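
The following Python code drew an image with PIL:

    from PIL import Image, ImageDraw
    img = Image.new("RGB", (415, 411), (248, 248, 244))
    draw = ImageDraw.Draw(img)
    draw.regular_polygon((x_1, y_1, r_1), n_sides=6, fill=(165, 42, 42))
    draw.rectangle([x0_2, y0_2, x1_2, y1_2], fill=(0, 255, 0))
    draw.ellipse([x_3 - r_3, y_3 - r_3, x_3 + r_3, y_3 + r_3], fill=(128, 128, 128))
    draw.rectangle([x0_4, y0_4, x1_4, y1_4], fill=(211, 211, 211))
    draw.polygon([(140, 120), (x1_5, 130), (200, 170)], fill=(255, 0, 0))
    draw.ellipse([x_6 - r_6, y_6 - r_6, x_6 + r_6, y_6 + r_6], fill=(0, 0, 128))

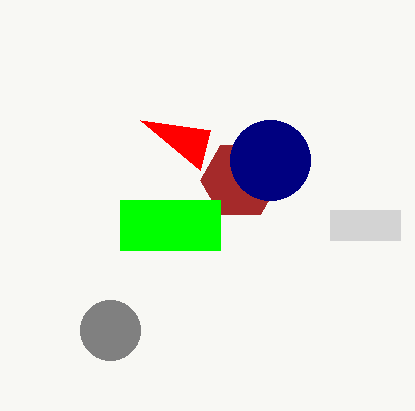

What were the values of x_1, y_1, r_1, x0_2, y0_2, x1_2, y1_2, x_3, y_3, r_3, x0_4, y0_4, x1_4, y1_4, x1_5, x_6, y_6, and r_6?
x_1 = 240; y_1 = 180; r_1 = 40; x0_2 = 120; y0_2 = 200; x1_2 = 220; y1_2 = 250; x_3 = 110; y_3 = 330; r_3 = 30; x0_4 = 330; y0_4 = 210; x1_4 = 400; y1_4 = 240; x1_5 = 210; x_6 = 270; y_6 = 160; r_6 = 40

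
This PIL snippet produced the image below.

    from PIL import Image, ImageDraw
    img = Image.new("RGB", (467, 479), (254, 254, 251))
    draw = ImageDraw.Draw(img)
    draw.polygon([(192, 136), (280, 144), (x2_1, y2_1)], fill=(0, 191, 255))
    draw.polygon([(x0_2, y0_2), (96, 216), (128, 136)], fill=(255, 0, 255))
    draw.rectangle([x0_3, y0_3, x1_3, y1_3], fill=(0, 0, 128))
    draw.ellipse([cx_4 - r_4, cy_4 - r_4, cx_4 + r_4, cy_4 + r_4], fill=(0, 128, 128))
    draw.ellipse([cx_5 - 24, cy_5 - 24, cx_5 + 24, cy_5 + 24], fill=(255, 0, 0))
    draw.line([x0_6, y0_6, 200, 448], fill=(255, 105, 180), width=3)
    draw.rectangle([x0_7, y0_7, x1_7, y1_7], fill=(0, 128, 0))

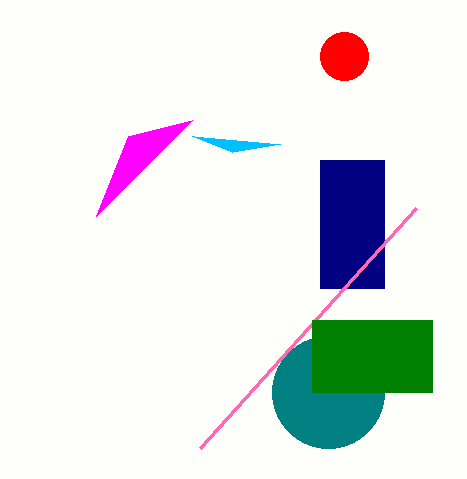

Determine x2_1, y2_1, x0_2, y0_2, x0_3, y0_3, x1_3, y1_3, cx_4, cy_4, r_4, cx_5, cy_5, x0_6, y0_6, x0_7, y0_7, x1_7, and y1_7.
x2_1 = 232, y2_1 = 152, x0_2 = 192, y0_2 = 120, x0_3 = 320, y0_3 = 160, x1_3 = 384, y1_3 = 288, cx_4 = 328, cy_4 = 392, r_4 = 56, cx_5 = 344, cy_5 = 56, x0_6 = 416, y0_6 = 208, x0_7 = 312, y0_7 = 320, x1_7 = 432, y1_7 = 392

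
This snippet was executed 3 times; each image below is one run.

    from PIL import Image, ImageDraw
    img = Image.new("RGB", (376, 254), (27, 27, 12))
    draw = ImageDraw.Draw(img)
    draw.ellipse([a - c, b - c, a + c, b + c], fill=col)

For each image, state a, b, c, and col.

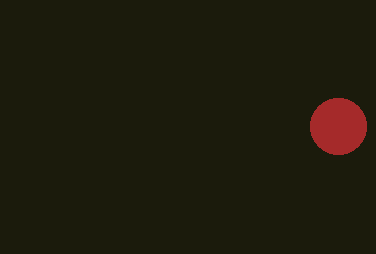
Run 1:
a = 338, b = 126, c = 28, col = 'brown'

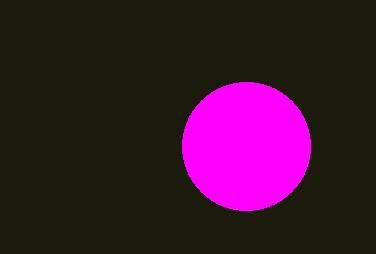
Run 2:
a = 246; b = 146; c = 64; col = 'magenta'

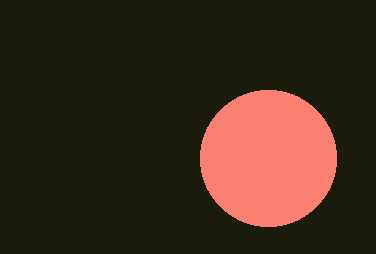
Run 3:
a = 268, b = 158, c = 68, col = 'salmon'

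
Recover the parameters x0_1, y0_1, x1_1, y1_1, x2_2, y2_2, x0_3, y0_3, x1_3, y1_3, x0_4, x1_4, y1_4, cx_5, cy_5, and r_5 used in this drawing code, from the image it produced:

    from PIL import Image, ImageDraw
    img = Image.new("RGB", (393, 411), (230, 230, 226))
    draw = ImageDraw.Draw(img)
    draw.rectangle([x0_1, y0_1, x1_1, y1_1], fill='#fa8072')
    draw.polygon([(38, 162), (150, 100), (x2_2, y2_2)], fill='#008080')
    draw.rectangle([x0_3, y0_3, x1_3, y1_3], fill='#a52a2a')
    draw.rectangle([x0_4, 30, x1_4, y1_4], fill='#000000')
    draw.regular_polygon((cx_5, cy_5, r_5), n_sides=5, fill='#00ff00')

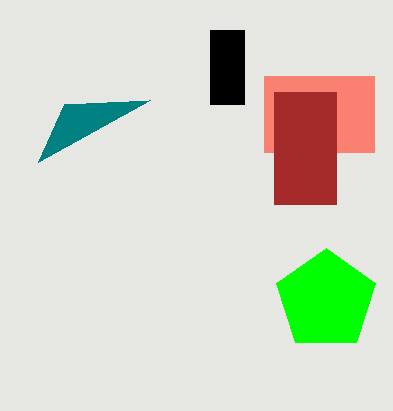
x0_1 = 264; y0_1 = 76; x1_1 = 374; y1_1 = 152; x2_2 = 64; y2_2 = 104; x0_3 = 274; y0_3 = 92; x1_3 = 336; y1_3 = 204; x0_4 = 210; x1_4 = 244; y1_4 = 104; cx_5 = 326; cy_5 = 300; r_5 = 52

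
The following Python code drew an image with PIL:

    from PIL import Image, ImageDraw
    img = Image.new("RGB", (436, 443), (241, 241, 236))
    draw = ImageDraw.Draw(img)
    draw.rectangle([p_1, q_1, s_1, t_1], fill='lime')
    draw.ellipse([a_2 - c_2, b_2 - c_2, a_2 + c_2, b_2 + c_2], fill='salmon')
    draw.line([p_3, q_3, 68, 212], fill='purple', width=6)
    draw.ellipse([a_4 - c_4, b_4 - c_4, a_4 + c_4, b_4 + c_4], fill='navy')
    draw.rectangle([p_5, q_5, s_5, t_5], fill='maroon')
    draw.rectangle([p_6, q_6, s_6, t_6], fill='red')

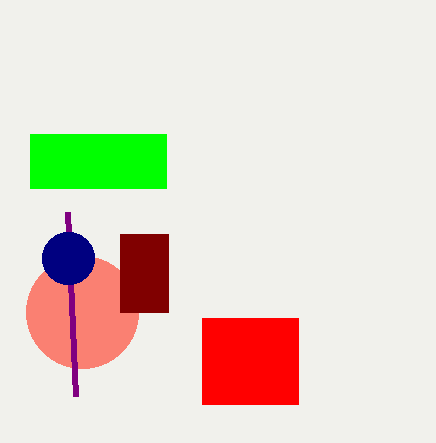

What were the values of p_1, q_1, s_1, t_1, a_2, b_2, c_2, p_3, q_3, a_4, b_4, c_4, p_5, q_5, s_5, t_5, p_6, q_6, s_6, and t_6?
p_1 = 30; q_1 = 134; s_1 = 166; t_1 = 188; a_2 = 82; b_2 = 312; c_2 = 56; p_3 = 76; q_3 = 396; a_4 = 68; b_4 = 258; c_4 = 26; p_5 = 120; q_5 = 234; s_5 = 168; t_5 = 312; p_6 = 202; q_6 = 318; s_6 = 298; t_6 = 404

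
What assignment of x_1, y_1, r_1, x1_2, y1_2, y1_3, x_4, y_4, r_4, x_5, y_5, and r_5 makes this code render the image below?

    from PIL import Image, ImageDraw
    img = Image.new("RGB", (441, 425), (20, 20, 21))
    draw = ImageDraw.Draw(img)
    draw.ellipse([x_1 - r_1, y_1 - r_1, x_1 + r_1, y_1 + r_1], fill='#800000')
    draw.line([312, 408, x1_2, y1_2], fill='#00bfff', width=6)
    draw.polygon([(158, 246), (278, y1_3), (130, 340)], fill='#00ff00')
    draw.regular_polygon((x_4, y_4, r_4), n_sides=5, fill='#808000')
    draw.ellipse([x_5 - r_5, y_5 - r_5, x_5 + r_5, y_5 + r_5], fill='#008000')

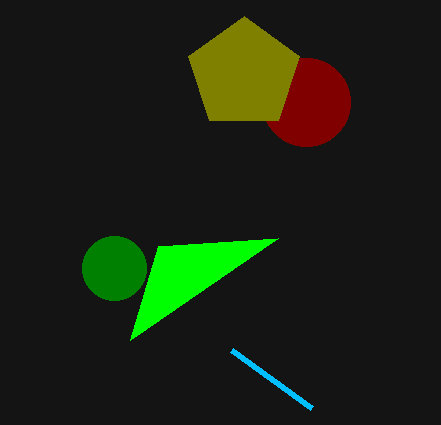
x_1 = 306
y_1 = 102
r_1 = 44
x1_2 = 232
y1_2 = 350
y1_3 = 238
x_4 = 244
y_4 = 74
r_4 = 58
x_5 = 114
y_5 = 268
r_5 = 32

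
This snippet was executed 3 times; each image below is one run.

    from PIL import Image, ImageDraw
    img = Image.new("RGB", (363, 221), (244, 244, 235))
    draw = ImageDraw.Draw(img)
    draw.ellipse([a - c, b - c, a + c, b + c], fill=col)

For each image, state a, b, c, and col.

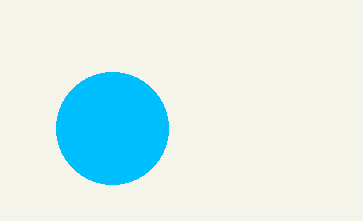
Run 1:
a = 112
b = 128
c = 56
col = 'deepskyblue'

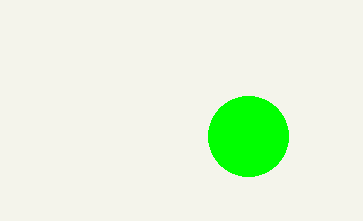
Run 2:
a = 248
b = 136
c = 40
col = 'lime'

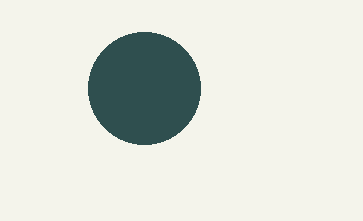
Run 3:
a = 144, b = 88, c = 56, col = 'darkslategray'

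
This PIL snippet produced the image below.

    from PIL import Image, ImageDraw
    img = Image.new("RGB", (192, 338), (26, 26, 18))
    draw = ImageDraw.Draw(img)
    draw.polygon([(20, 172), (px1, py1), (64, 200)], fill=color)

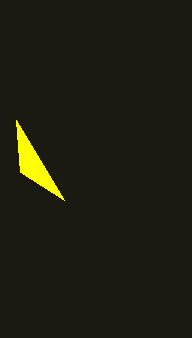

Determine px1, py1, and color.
px1 = 16; py1 = 120; color = 'yellow'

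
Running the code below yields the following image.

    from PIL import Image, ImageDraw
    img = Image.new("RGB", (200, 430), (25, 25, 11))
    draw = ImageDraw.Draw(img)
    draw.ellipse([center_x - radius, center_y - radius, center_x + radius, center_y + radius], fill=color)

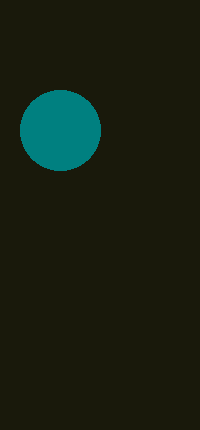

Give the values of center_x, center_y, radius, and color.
center_x = 60, center_y = 130, radius = 40, color = 'teal'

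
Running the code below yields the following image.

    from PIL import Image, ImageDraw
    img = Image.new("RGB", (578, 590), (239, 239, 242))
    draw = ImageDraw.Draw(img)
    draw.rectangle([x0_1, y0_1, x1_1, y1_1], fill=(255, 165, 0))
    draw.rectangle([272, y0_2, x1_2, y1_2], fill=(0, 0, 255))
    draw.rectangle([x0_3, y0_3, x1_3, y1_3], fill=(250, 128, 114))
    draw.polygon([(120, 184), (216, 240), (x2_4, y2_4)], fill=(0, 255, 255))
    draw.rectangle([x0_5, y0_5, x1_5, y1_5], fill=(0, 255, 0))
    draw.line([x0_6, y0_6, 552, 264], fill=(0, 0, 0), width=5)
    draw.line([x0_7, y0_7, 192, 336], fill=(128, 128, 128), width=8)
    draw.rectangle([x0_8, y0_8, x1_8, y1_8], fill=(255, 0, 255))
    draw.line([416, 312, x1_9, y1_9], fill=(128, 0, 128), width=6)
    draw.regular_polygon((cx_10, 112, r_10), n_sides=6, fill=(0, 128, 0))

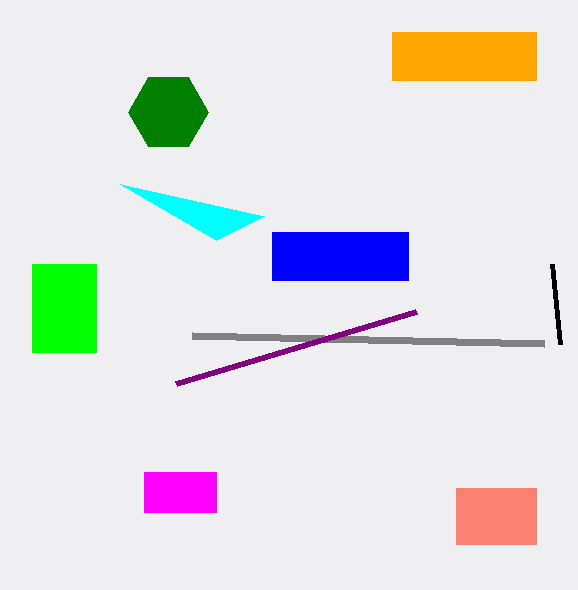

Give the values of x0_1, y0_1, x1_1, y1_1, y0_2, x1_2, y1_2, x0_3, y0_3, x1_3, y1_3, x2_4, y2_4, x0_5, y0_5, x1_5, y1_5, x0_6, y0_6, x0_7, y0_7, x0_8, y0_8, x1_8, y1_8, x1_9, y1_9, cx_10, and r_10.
x0_1 = 392, y0_1 = 32, x1_1 = 536, y1_1 = 80, y0_2 = 232, x1_2 = 408, y1_2 = 280, x0_3 = 456, y0_3 = 488, x1_3 = 536, y1_3 = 544, x2_4 = 264, y2_4 = 216, x0_5 = 32, y0_5 = 264, x1_5 = 96, y1_5 = 352, x0_6 = 560, y0_6 = 344, x0_7 = 544, y0_7 = 344, x0_8 = 144, y0_8 = 472, x1_8 = 216, y1_8 = 512, x1_9 = 176, y1_9 = 384, cx_10 = 168, r_10 = 40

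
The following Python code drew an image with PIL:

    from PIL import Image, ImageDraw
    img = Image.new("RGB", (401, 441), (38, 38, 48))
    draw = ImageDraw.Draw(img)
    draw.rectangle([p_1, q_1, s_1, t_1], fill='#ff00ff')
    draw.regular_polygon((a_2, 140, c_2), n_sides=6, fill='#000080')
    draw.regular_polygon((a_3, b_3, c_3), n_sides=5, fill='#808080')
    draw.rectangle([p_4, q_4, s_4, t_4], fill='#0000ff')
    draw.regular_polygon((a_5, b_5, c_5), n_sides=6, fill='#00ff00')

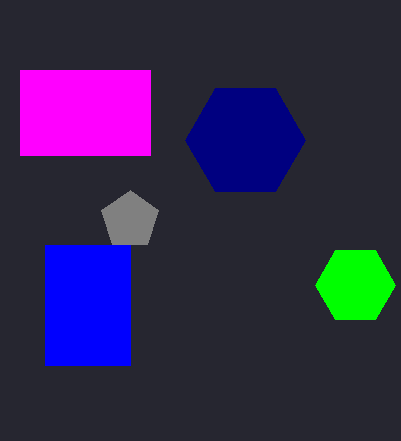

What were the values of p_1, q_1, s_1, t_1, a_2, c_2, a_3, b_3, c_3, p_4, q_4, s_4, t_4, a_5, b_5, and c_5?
p_1 = 20; q_1 = 70; s_1 = 150; t_1 = 155; a_2 = 245; c_2 = 60; a_3 = 130; b_3 = 220; c_3 = 30; p_4 = 45; q_4 = 245; s_4 = 130; t_4 = 365; a_5 = 355; b_5 = 285; c_5 = 40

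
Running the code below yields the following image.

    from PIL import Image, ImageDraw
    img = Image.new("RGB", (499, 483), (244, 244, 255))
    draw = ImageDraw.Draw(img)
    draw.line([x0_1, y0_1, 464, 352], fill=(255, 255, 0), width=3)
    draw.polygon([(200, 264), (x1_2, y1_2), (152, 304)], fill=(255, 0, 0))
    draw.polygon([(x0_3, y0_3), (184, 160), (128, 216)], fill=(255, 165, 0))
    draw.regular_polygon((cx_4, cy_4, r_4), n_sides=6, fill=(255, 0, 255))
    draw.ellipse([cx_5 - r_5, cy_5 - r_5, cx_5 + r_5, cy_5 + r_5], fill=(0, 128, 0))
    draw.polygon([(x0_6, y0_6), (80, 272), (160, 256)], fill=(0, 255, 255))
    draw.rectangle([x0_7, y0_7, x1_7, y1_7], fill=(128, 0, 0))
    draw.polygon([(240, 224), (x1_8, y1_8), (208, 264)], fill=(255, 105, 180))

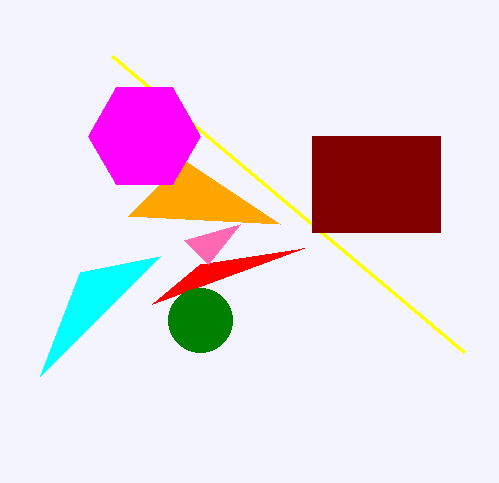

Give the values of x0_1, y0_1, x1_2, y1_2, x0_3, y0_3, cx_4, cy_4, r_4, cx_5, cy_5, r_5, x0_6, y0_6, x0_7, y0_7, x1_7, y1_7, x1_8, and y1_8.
x0_1 = 112, y0_1 = 56, x1_2 = 304, y1_2 = 248, x0_3 = 280, y0_3 = 224, cx_4 = 144, cy_4 = 136, r_4 = 56, cx_5 = 200, cy_5 = 320, r_5 = 32, x0_6 = 40, y0_6 = 376, x0_7 = 312, y0_7 = 136, x1_7 = 440, y1_7 = 232, x1_8 = 184, y1_8 = 240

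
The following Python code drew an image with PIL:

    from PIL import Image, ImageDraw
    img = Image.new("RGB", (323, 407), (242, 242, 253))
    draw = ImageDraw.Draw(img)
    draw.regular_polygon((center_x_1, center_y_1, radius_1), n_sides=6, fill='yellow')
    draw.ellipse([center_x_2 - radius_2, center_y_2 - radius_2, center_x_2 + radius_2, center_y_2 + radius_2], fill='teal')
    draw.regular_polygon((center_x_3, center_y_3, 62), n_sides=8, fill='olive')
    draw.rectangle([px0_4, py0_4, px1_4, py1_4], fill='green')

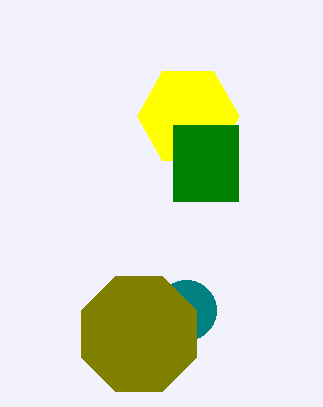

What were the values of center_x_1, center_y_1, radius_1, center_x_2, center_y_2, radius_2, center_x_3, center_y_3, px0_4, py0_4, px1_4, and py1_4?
center_x_1 = 188
center_y_1 = 116
radius_1 = 51
center_x_2 = 186
center_y_2 = 310
radius_2 = 30
center_x_3 = 139
center_y_3 = 334
px0_4 = 173
py0_4 = 125
px1_4 = 238
py1_4 = 201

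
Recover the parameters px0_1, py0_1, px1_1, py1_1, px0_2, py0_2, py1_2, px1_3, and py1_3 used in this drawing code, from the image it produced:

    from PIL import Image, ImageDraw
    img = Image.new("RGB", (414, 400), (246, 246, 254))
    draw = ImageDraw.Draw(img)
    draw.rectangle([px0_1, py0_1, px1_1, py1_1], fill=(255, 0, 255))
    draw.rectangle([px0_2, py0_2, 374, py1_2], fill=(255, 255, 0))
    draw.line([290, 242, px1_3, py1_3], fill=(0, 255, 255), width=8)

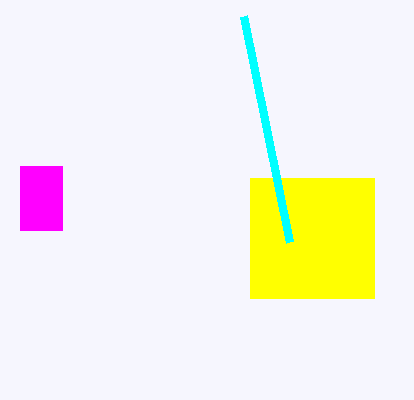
px0_1 = 20, py0_1 = 166, px1_1 = 62, py1_1 = 230, px0_2 = 250, py0_2 = 178, py1_2 = 298, px1_3 = 244, py1_3 = 16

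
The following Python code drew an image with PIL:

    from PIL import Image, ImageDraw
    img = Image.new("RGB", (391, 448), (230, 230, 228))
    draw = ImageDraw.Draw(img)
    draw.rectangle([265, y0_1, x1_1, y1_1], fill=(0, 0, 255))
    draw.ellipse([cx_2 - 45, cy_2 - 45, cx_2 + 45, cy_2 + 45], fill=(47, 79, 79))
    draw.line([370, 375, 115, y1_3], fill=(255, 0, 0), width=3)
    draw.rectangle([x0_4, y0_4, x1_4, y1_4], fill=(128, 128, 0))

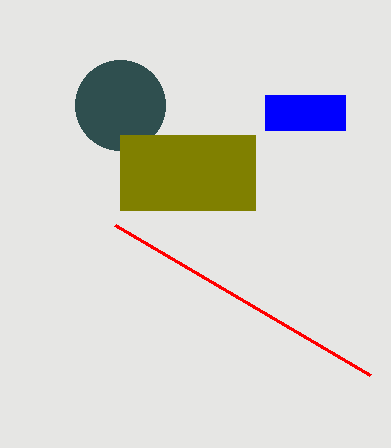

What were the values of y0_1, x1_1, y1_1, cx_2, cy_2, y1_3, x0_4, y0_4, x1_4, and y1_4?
y0_1 = 95
x1_1 = 345
y1_1 = 130
cx_2 = 120
cy_2 = 105
y1_3 = 225
x0_4 = 120
y0_4 = 135
x1_4 = 255
y1_4 = 210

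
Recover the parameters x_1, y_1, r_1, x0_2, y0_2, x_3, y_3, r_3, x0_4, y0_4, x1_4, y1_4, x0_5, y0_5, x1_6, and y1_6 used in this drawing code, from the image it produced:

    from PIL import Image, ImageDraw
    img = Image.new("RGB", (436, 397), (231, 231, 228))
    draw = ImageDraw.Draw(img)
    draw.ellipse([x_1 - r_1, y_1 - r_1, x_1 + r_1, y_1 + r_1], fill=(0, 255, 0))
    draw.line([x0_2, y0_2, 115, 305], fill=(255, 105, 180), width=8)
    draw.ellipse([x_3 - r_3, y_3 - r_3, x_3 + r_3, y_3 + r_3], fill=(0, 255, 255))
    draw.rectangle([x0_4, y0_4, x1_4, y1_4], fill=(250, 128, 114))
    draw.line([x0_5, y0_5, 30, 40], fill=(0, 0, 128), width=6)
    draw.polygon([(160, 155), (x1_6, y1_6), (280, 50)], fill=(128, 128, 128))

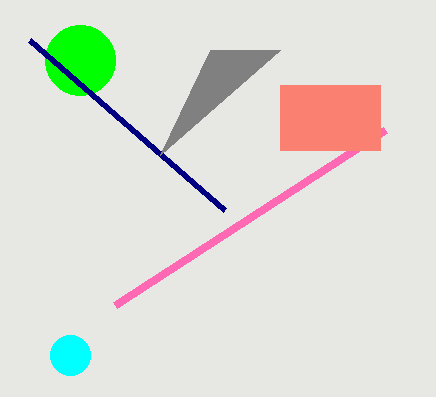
x_1 = 80
y_1 = 60
r_1 = 35
x0_2 = 385
y0_2 = 130
x_3 = 70
y_3 = 355
r_3 = 20
x0_4 = 280
y0_4 = 85
x1_4 = 380
y1_4 = 150
x0_5 = 225
y0_5 = 210
x1_6 = 210
y1_6 = 50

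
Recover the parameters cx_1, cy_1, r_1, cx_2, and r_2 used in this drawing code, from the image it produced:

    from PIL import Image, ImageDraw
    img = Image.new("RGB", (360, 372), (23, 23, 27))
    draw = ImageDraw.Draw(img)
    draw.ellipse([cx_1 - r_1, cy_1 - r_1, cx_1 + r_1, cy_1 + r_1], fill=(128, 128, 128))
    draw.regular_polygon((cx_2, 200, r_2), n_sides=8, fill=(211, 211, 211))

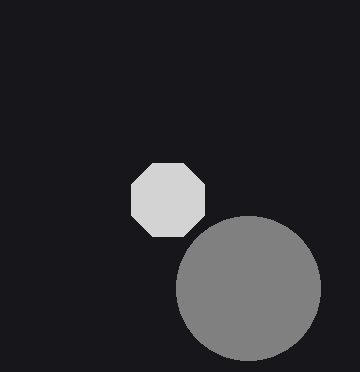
cx_1 = 248; cy_1 = 288; r_1 = 72; cx_2 = 168; r_2 = 40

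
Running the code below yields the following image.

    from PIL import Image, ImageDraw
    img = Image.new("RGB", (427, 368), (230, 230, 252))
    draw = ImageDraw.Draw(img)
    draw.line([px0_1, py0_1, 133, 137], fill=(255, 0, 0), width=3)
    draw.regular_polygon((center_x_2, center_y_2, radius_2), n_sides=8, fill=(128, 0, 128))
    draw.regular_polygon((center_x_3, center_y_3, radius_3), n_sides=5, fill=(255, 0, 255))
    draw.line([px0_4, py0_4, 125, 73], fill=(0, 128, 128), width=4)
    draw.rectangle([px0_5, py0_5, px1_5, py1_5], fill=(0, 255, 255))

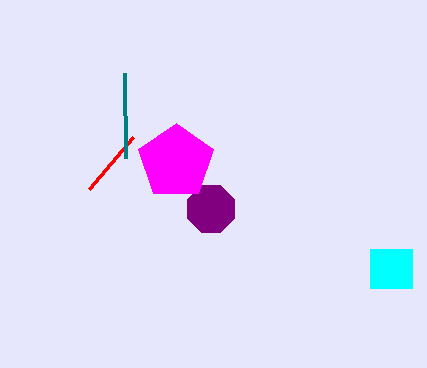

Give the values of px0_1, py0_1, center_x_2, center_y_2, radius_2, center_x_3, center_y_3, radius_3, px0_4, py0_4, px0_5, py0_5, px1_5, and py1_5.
px0_1 = 89, py0_1 = 189, center_x_2 = 211, center_y_2 = 209, radius_2 = 25, center_x_3 = 176, center_y_3 = 162, radius_3 = 39, px0_4 = 126, py0_4 = 158, px0_5 = 370, py0_5 = 249, px1_5 = 412, py1_5 = 288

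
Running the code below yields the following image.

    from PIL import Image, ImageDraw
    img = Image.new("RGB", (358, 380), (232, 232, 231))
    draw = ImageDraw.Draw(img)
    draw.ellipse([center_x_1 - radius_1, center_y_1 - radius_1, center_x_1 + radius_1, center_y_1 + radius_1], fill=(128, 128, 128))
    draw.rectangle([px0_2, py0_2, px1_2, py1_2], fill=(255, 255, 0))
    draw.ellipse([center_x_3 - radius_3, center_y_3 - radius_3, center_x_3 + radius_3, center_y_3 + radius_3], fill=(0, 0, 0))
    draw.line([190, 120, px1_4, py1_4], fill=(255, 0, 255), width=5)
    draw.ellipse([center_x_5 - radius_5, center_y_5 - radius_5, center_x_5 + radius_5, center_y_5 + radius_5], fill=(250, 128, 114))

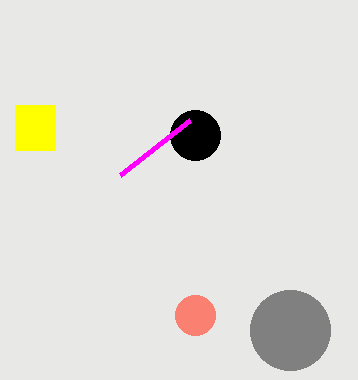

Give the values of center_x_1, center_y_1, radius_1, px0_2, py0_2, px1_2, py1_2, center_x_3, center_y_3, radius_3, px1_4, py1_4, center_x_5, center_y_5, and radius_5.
center_x_1 = 290
center_y_1 = 330
radius_1 = 40
px0_2 = 15
py0_2 = 105
px1_2 = 55
py1_2 = 150
center_x_3 = 195
center_y_3 = 135
radius_3 = 25
px1_4 = 120
py1_4 = 175
center_x_5 = 195
center_y_5 = 315
radius_5 = 20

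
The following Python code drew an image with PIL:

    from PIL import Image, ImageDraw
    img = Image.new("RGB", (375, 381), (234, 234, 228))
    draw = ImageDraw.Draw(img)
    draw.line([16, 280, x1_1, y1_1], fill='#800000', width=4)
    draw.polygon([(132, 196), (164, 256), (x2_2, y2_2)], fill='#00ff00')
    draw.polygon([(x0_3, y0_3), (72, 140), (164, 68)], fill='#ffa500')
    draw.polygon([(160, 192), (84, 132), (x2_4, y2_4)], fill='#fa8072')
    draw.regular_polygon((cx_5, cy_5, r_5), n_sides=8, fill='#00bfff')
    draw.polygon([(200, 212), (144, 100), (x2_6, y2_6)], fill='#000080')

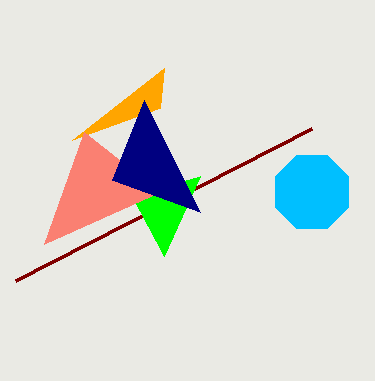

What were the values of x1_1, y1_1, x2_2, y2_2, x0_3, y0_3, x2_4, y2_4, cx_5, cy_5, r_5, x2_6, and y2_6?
x1_1 = 312
y1_1 = 128
x2_2 = 200
y2_2 = 176
x0_3 = 160
y0_3 = 108
x2_4 = 44
y2_4 = 244
cx_5 = 312
cy_5 = 192
r_5 = 40
x2_6 = 112
y2_6 = 180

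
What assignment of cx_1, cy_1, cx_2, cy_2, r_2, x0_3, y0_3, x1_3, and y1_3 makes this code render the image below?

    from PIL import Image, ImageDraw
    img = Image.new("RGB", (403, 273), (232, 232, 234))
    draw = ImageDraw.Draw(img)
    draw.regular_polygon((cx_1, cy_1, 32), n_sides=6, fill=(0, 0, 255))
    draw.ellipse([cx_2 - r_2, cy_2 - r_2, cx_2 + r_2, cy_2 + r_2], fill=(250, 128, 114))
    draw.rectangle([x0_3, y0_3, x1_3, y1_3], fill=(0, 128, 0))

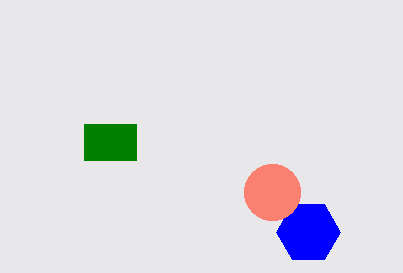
cx_1 = 308; cy_1 = 232; cx_2 = 272; cy_2 = 192; r_2 = 28; x0_3 = 84; y0_3 = 124; x1_3 = 136; y1_3 = 160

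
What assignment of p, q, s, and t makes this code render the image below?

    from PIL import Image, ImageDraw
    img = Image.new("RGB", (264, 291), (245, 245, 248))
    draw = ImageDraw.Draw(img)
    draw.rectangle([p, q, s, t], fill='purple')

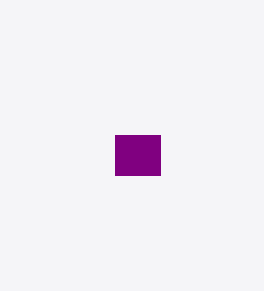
p = 115, q = 135, s = 160, t = 175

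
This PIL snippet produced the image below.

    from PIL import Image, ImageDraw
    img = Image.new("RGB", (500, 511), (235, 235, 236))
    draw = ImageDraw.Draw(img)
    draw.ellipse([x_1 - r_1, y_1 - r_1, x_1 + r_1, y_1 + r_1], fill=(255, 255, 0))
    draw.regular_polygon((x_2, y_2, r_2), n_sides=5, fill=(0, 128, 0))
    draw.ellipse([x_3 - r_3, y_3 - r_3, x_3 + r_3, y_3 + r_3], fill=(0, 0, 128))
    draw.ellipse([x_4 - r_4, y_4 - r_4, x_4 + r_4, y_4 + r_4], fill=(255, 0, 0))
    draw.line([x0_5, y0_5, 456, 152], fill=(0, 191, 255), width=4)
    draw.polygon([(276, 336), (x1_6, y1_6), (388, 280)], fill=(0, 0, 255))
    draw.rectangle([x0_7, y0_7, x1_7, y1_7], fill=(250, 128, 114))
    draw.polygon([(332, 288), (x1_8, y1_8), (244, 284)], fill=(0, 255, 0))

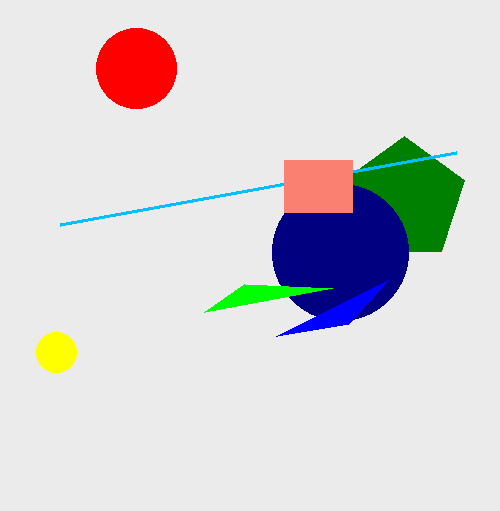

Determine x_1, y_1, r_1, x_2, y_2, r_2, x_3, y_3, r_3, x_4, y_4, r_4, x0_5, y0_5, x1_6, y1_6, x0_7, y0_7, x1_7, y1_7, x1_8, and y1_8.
x_1 = 56; y_1 = 352; r_1 = 20; x_2 = 404; y_2 = 200; r_2 = 64; x_3 = 340; y_3 = 252; r_3 = 68; x_4 = 136; y_4 = 68; r_4 = 40; x0_5 = 60; y0_5 = 224; x1_6 = 348; y1_6 = 324; x0_7 = 284; y0_7 = 160; x1_7 = 352; y1_7 = 212; x1_8 = 204; y1_8 = 312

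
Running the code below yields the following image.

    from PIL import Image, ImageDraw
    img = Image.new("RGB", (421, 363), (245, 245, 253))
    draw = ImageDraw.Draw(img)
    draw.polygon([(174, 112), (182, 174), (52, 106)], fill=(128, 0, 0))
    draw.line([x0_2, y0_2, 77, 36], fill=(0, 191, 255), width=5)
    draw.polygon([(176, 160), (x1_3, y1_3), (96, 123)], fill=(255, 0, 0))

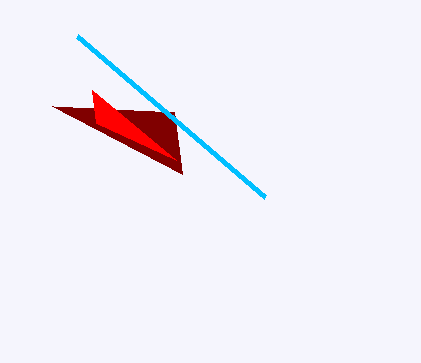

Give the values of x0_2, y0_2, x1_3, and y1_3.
x0_2 = 265, y0_2 = 197, x1_3 = 92, y1_3 = 90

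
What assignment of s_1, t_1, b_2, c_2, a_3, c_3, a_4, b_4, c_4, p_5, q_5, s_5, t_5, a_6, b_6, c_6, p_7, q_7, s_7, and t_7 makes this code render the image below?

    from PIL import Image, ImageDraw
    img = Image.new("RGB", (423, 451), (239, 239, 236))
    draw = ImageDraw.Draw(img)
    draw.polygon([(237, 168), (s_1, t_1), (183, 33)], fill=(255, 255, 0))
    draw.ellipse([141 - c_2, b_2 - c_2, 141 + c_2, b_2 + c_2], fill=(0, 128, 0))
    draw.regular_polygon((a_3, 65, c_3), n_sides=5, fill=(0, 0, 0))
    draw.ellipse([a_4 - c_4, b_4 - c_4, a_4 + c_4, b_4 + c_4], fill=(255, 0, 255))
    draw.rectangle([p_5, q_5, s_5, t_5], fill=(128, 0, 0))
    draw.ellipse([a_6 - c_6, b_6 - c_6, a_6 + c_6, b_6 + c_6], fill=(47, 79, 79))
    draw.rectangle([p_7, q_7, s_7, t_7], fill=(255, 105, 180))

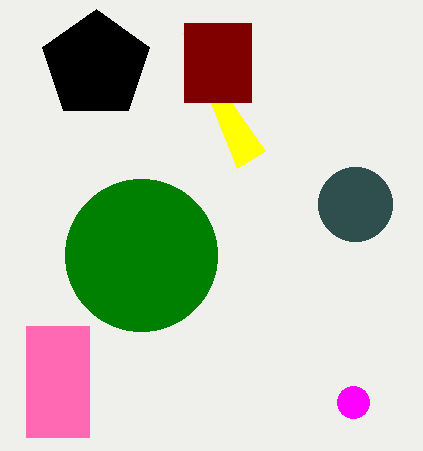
s_1 = 265
t_1 = 151
b_2 = 255
c_2 = 76
a_3 = 96
c_3 = 56
a_4 = 353
b_4 = 402
c_4 = 16
p_5 = 184
q_5 = 23
s_5 = 251
t_5 = 102
a_6 = 355
b_6 = 204
c_6 = 37
p_7 = 26
q_7 = 326
s_7 = 89
t_7 = 437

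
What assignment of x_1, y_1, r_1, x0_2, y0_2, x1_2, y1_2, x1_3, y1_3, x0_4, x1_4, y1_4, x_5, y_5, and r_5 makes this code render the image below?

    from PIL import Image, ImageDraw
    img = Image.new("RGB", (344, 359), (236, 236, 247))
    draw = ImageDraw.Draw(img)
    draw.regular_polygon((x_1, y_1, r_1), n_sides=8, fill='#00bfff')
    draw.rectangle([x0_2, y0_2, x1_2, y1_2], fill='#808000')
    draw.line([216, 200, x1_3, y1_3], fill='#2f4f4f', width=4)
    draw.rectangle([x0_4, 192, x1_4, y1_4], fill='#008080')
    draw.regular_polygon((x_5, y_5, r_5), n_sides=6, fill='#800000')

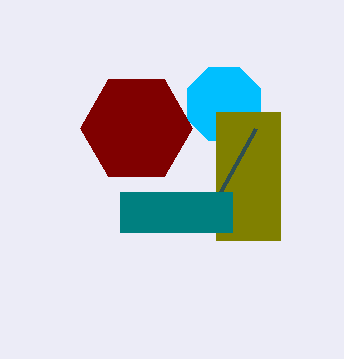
x_1 = 224, y_1 = 104, r_1 = 40, x0_2 = 216, y0_2 = 112, x1_2 = 280, y1_2 = 240, x1_3 = 256, y1_3 = 128, x0_4 = 120, x1_4 = 232, y1_4 = 232, x_5 = 136, y_5 = 128, r_5 = 56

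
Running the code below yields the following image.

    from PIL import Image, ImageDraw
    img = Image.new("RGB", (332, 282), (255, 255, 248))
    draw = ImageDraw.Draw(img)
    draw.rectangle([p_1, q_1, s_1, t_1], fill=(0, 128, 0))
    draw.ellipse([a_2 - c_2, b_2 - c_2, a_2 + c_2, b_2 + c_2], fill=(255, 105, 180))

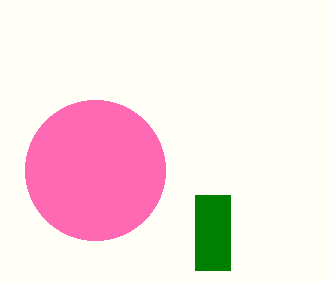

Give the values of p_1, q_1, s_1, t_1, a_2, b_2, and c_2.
p_1 = 195, q_1 = 195, s_1 = 230, t_1 = 270, a_2 = 95, b_2 = 170, c_2 = 70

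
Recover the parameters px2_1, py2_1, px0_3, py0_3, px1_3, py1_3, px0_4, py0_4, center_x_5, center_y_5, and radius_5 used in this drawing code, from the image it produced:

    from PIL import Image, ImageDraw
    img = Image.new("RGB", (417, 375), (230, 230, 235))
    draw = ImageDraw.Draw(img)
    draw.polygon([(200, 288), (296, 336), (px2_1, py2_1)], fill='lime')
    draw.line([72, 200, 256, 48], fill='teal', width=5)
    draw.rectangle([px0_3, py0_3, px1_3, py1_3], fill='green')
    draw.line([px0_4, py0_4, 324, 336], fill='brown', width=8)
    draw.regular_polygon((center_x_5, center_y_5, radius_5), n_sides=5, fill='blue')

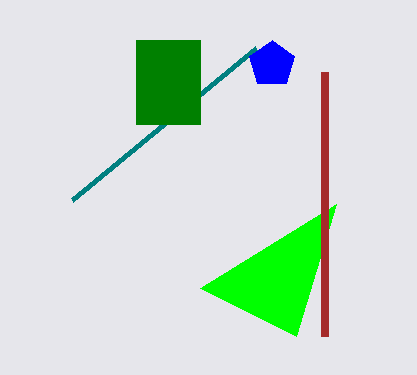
px2_1 = 336, py2_1 = 204, px0_3 = 136, py0_3 = 40, px1_3 = 200, py1_3 = 124, px0_4 = 324, py0_4 = 72, center_x_5 = 272, center_y_5 = 64, radius_5 = 24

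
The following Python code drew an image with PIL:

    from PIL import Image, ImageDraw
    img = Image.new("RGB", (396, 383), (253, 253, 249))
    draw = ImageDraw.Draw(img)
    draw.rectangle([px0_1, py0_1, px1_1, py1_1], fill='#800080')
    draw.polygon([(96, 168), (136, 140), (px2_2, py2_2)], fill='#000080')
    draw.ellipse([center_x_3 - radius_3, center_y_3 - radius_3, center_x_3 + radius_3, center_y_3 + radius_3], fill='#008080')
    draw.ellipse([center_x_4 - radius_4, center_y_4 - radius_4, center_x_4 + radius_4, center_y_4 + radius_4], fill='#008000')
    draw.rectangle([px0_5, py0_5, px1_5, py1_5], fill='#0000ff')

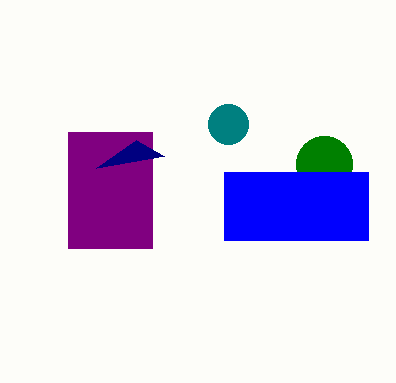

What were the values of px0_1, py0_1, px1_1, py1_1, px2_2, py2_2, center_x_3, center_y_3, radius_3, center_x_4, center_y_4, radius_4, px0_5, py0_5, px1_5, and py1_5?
px0_1 = 68, py0_1 = 132, px1_1 = 152, py1_1 = 248, px2_2 = 164, py2_2 = 156, center_x_3 = 228, center_y_3 = 124, radius_3 = 20, center_x_4 = 324, center_y_4 = 164, radius_4 = 28, px0_5 = 224, py0_5 = 172, px1_5 = 368, py1_5 = 240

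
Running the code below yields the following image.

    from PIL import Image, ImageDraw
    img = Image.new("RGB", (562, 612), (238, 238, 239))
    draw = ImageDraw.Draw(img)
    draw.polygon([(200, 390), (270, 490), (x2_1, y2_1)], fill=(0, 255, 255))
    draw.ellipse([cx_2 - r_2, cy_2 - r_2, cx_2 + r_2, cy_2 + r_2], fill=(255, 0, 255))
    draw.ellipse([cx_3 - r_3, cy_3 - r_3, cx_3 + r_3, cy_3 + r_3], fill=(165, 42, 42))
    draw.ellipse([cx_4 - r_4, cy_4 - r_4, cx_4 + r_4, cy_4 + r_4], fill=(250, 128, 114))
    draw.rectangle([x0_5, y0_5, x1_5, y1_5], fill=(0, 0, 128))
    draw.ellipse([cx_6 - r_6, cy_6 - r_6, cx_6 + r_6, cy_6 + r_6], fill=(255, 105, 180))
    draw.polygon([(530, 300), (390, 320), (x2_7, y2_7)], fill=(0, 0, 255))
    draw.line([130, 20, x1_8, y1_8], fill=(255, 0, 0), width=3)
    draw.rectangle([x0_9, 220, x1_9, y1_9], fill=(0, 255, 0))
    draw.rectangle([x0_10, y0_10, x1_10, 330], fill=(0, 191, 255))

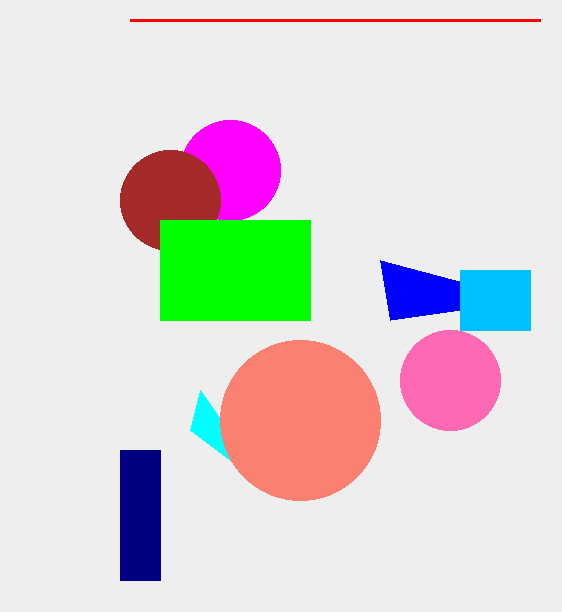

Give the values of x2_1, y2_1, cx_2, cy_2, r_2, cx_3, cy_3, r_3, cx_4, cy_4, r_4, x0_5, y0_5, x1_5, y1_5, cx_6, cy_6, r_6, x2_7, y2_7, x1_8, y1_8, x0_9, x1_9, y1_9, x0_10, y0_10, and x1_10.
x2_1 = 190, y2_1 = 430, cx_2 = 230, cy_2 = 170, r_2 = 50, cx_3 = 170, cy_3 = 200, r_3 = 50, cx_4 = 300, cy_4 = 420, r_4 = 80, x0_5 = 120, y0_5 = 450, x1_5 = 160, y1_5 = 580, cx_6 = 450, cy_6 = 380, r_6 = 50, x2_7 = 380, y2_7 = 260, x1_8 = 540, y1_8 = 20, x0_9 = 160, x1_9 = 310, y1_9 = 320, x0_10 = 460, y0_10 = 270, x1_10 = 530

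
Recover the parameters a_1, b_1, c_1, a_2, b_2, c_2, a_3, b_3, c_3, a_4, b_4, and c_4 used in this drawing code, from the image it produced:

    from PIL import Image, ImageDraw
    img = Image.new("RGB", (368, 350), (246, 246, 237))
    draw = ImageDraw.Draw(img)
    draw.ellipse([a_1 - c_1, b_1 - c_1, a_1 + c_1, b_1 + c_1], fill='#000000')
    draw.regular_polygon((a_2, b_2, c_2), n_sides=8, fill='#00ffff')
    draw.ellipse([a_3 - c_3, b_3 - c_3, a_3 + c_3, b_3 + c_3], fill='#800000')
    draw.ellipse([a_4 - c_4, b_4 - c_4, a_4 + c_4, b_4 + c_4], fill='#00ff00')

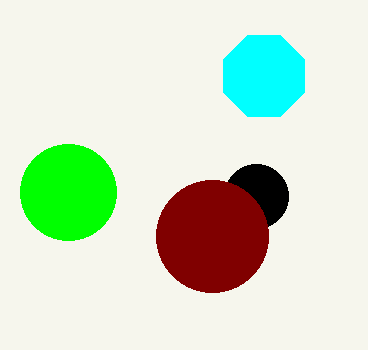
a_1 = 256
b_1 = 196
c_1 = 32
a_2 = 264
b_2 = 76
c_2 = 44
a_3 = 212
b_3 = 236
c_3 = 56
a_4 = 68
b_4 = 192
c_4 = 48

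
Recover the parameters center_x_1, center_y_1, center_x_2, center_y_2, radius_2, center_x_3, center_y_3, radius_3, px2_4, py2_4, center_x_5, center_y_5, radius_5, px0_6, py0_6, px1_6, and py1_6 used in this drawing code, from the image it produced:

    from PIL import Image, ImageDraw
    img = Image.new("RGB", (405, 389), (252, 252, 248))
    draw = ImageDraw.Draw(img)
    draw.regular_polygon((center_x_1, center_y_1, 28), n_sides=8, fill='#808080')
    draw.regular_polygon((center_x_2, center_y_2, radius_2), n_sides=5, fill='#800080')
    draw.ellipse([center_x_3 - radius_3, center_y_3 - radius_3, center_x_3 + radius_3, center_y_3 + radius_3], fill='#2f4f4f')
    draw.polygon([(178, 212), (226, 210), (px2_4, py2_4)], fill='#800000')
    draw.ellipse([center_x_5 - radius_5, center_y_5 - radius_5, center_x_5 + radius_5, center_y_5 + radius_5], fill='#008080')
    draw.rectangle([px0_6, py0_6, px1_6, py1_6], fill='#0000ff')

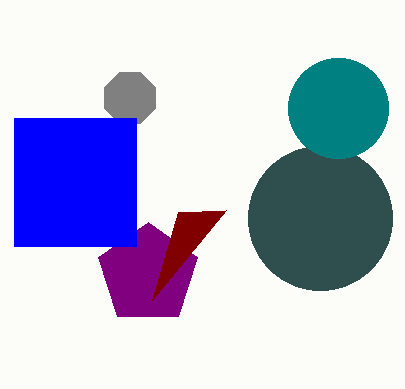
center_x_1 = 130; center_y_1 = 98; center_x_2 = 148; center_y_2 = 274; radius_2 = 52; center_x_3 = 320; center_y_3 = 218; radius_3 = 72; px2_4 = 152; py2_4 = 300; center_x_5 = 338; center_y_5 = 108; radius_5 = 50; px0_6 = 14; py0_6 = 118; px1_6 = 136; py1_6 = 246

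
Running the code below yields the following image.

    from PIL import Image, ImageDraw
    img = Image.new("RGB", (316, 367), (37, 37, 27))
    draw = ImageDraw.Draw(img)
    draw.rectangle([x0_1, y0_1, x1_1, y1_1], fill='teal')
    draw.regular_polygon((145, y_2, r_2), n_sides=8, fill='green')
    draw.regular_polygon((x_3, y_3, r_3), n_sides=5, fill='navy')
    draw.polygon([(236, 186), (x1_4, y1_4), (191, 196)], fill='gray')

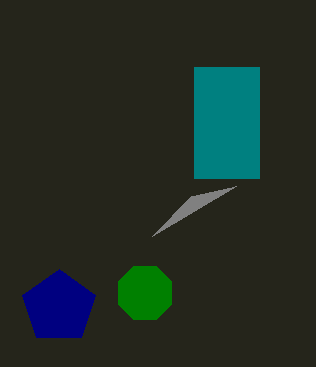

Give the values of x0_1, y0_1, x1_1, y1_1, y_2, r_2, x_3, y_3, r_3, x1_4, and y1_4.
x0_1 = 194
y0_1 = 67
x1_1 = 259
y1_1 = 178
y_2 = 293
r_2 = 29
x_3 = 59
y_3 = 307
r_3 = 38
x1_4 = 152
y1_4 = 236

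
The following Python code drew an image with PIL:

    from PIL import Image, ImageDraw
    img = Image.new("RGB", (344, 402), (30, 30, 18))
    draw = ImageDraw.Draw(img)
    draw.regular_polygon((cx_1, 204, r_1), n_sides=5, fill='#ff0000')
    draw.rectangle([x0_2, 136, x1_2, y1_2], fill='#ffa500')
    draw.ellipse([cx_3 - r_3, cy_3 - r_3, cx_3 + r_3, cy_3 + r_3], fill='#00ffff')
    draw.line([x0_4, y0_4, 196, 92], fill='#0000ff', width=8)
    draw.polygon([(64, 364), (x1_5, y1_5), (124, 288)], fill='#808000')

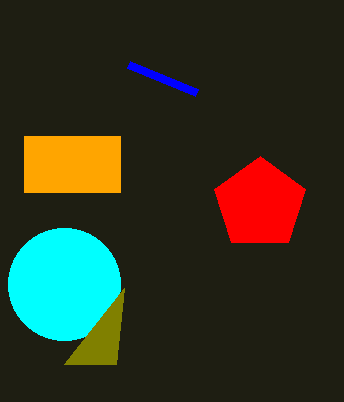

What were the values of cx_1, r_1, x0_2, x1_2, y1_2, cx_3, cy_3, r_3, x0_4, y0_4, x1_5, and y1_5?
cx_1 = 260
r_1 = 48
x0_2 = 24
x1_2 = 120
y1_2 = 192
cx_3 = 64
cy_3 = 284
r_3 = 56
x0_4 = 128
y0_4 = 64
x1_5 = 116
y1_5 = 364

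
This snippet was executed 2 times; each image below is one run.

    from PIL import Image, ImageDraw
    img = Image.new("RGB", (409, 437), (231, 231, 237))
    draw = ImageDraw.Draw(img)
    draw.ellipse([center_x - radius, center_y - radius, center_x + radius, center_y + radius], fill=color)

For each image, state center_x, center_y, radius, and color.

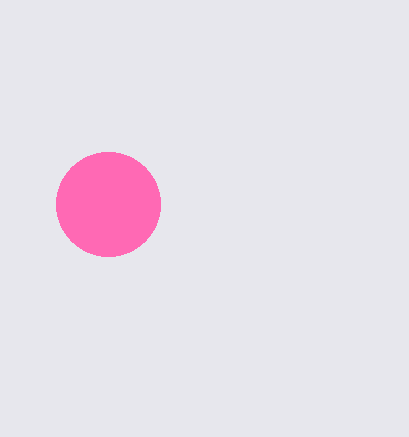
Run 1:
center_x = 108; center_y = 204; radius = 52; color = 'hotpink'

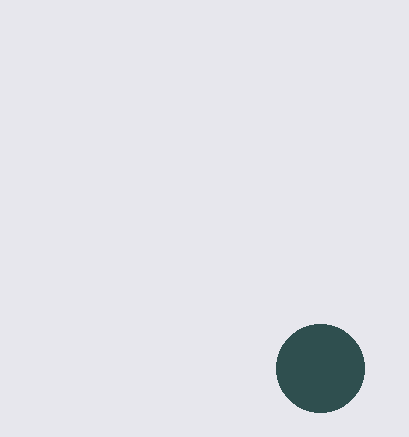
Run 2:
center_x = 320; center_y = 368; radius = 44; color = 'darkslategray'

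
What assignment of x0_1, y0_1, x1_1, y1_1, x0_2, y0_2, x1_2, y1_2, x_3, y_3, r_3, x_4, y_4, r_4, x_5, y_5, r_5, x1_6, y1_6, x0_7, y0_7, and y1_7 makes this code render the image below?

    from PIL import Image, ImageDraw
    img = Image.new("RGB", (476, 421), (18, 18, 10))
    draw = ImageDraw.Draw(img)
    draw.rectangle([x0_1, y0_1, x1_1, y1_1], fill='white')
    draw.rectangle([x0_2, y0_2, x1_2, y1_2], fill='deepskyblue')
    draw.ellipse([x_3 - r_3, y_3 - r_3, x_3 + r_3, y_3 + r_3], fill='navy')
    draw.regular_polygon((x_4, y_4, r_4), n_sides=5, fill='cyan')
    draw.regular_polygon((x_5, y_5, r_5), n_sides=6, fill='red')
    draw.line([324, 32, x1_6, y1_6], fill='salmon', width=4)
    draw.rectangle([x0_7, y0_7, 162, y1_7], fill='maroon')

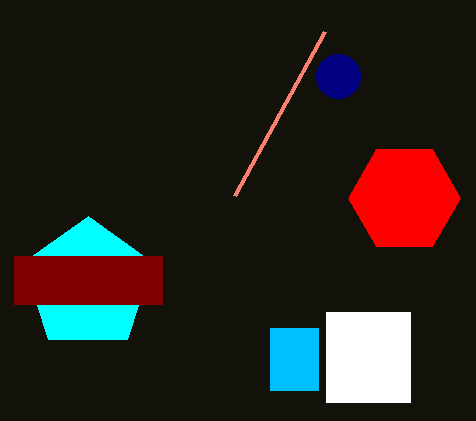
x0_1 = 326
y0_1 = 312
x1_1 = 410
y1_1 = 402
x0_2 = 270
y0_2 = 328
x1_2 = 318
y1_2 = 390
x_3 = 338
y_3 = 76
r_3 = 22
x_4 = 88
y_4 = 284
r_4 = 68
x_5 = 404
y_5 = 198
r_5 = 56
x1_6 = 234
y1_6 = 196
x0_7 = 14
y0_7 = 256
y1_7 = 304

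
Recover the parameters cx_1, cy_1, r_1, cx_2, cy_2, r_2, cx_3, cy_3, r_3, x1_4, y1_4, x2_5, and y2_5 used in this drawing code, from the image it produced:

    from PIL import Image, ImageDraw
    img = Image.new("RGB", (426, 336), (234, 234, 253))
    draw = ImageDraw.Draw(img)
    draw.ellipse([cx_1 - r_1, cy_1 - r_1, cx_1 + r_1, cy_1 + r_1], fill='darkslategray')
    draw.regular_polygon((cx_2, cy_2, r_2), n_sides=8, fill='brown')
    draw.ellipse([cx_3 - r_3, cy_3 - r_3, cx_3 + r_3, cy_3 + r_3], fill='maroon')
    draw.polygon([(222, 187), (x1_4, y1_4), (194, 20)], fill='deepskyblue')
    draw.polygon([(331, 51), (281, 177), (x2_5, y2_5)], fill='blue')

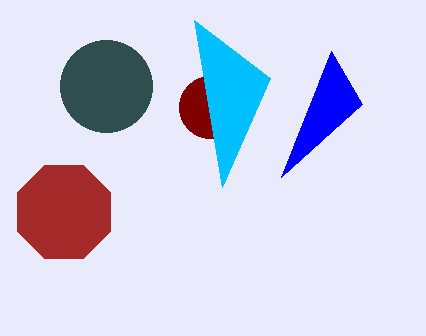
cx_1 = 106; cy_1 = 86; r_1 = 46; cx_2 = 64; cy_2 = 212; r_2 = 50; cx_3 = 210; cy_3 = 107; r_3 = 31; x1_4 = 270; y1_4 = 78; x2_5 = 362; y2_5 = 104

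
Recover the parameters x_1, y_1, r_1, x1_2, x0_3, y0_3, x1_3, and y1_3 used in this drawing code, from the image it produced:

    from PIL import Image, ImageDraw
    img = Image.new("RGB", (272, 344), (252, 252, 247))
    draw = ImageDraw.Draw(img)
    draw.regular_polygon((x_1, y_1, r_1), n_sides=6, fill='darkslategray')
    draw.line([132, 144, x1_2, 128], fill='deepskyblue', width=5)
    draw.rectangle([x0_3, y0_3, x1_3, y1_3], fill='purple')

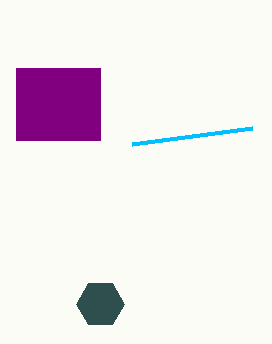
x_1 = 100
y_1 = 304
r_1 = 24
x1_2 = 252
x0_3 = 16
y0_3 = 68
x1_3 = 100
y1_3 = 140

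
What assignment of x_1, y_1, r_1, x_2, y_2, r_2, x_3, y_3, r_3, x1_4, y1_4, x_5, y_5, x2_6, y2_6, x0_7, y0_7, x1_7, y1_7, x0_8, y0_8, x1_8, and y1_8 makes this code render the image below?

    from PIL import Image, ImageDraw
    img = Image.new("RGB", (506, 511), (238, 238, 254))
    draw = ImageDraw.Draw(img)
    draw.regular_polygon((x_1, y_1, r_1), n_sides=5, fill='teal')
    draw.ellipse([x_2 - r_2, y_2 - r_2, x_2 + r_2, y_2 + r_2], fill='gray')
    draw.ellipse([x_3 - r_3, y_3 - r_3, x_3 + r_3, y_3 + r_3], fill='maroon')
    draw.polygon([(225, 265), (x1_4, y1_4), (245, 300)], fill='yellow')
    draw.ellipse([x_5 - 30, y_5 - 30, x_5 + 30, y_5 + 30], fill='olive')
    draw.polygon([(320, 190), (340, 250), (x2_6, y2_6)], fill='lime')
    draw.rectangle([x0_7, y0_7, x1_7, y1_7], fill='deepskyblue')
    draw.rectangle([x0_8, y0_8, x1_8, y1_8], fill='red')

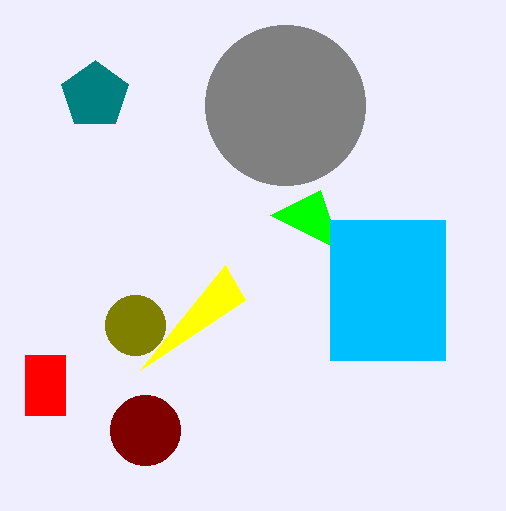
x_1 = 95, y_1 = 95, r_1 = 35, x_2 = 285, y_2 = 105, r_2 = 80, x_3 = 145, y_3 = 430, r_3 = 35, x1_4 = 140, y1_4 = 370, x_5 = 135, y_5 = 325, x2_6 = 270, y2_6 = 215, x0_7 = 330, y0_7 = 220, x1_7 = 445, y1_7 = 360, x0_8 = 25, y0_8 = 355, x1_8 = 65, y1_8 = 415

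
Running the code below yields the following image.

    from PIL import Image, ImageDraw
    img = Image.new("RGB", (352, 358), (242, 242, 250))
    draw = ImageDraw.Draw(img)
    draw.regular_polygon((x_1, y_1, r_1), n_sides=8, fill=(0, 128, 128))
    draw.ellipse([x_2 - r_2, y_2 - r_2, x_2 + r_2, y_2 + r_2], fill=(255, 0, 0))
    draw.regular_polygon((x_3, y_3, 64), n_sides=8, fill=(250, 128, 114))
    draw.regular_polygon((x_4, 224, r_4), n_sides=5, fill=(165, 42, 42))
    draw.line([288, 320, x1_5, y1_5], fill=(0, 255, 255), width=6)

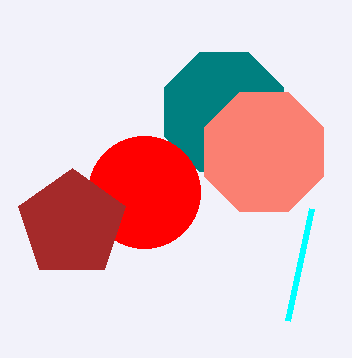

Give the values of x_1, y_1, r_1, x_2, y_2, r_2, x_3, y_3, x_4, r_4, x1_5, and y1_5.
x_1 = 224
y_1 = 112
r_1 = 64
x_2 = 144
y_2 = 192
r_2 = 56
x_3 = 264
y_3 = 152
x_4 = 72
r_4 = 56
x1_5 = 312
y1_5 = 208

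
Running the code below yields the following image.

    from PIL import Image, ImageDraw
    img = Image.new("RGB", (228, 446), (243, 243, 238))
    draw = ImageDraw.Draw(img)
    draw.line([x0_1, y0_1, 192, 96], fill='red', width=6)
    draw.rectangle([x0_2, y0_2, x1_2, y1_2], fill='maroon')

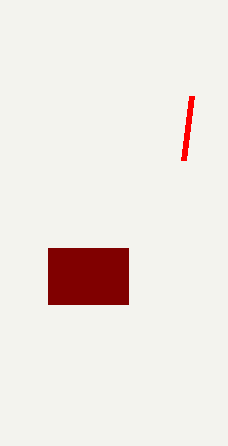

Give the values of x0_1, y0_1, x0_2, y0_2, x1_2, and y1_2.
x0_1 = 184, y0_1 = 160, x0_2 = 48, y0_2 = 248, x1_2 = 128, y1_2 = 304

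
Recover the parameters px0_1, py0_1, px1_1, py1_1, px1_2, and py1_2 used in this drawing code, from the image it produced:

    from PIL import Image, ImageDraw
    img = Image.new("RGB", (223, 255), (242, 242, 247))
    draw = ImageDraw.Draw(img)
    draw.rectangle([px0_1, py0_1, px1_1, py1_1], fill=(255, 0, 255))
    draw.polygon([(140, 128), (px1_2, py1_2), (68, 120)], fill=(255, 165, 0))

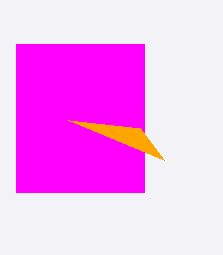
px0_1 = 16
py0_1 = 44
px1_1 = 144
py1_1 = 192
px1_2 = 164
py1_2 = 160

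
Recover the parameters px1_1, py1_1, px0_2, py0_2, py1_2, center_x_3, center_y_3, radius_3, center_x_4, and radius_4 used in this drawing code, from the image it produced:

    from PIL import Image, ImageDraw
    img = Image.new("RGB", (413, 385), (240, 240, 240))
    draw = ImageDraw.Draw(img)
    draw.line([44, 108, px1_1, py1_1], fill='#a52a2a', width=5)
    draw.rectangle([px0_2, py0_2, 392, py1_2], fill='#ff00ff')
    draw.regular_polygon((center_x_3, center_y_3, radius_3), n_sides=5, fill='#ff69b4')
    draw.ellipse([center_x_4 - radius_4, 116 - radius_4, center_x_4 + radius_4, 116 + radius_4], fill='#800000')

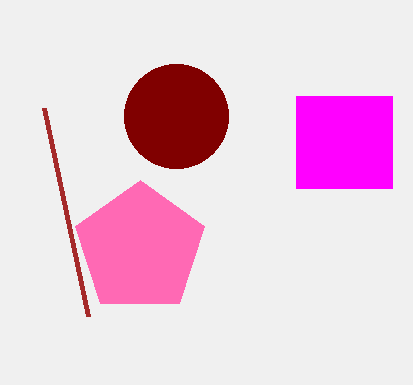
px1_1 = 88; py1_1 = 316; px0_2 = 296; py0_2 = 96; py1_2 = 188; center_x_3 = 140; center_y_3 = 248; radius_3 = 68; center_x_4 = 176; radius_4 = 52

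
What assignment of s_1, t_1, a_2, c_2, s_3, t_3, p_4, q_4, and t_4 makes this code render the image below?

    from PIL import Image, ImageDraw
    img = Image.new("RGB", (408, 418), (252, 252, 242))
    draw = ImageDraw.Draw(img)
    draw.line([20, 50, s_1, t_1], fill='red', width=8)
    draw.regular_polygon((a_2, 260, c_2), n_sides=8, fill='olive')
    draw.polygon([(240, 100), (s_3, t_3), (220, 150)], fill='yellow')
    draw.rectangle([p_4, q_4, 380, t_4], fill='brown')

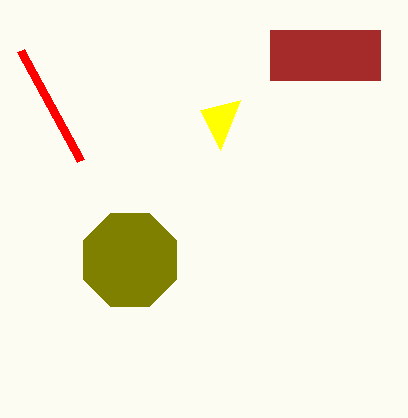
s_1 = 80
t_1 = 160
a_2 = 130
c_2 = 50
s_3 = 200
t_3 = 110
p_4 = 270
q_4 = 30
t_4 = 80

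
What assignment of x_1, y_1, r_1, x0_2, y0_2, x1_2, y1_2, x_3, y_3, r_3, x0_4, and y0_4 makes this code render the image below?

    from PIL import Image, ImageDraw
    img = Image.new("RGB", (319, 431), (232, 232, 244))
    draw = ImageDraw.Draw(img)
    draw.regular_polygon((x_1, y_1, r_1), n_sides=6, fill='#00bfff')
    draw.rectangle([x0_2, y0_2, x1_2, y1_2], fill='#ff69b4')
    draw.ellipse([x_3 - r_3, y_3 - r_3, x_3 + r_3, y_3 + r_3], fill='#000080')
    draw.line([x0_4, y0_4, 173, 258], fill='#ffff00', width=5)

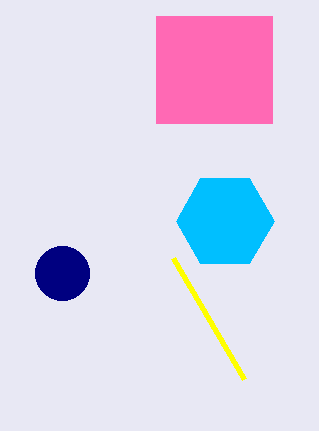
x_1 = 225; y_1 = 221; r_1 = 49; x0_2 = 156; y0_2 = 16; x1_2 = 272; y1_2 = 123; x_3 = 62; y_3 = 273; r_3 = 27; x0_4 = 244; y0_4 = 379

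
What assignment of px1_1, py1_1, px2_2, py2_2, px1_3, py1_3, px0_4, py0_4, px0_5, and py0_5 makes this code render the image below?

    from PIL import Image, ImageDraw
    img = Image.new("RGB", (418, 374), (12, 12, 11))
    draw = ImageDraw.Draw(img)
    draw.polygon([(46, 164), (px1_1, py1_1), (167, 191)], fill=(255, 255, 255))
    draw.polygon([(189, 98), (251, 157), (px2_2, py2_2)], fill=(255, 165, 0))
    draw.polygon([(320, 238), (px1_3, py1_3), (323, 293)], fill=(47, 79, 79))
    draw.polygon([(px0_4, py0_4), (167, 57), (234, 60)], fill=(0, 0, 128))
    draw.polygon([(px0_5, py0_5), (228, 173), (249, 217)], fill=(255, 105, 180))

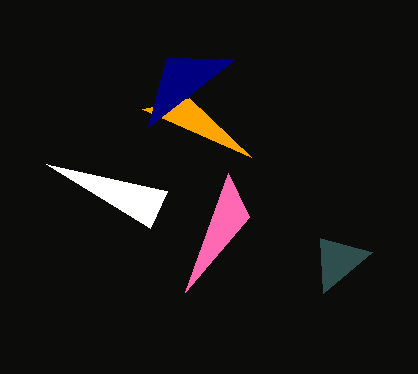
px1_1 = 150
py1_1 = 228
px2_2 = 142
py2_2 = 109
px1_3 = 372
py1_3 = 252
px0_4 = 148
py0_4 = 127
px0_5 = 185
py0_5 = 292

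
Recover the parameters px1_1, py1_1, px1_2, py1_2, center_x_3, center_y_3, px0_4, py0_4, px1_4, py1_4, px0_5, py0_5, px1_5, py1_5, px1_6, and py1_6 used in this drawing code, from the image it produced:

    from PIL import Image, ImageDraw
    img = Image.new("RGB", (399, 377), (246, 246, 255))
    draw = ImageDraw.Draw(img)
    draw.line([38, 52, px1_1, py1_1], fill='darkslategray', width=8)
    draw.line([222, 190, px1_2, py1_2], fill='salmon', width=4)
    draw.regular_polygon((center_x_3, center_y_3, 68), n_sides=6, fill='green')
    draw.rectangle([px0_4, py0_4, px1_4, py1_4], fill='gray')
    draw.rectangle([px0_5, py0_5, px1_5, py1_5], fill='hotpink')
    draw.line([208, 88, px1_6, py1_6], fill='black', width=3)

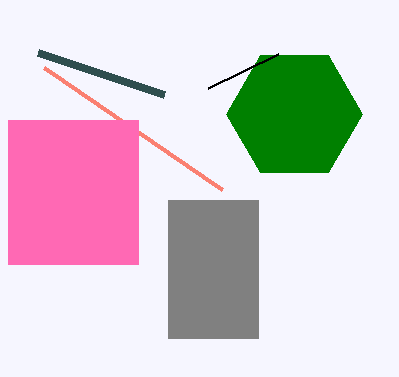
px1_1 = 164; py1_1 = 94; px1_2 = 44; py1_2 = 68; center_x_3 = 294; center_y_3 = 114; px0_4 = 168; py0_4 = 200; px1_4 = 258; py1_4 = 338; px0_5 = 8; py0_5 = 120; px1_5 = 138; py1_5 = 264; px1_6 = 278; py1_6 = 54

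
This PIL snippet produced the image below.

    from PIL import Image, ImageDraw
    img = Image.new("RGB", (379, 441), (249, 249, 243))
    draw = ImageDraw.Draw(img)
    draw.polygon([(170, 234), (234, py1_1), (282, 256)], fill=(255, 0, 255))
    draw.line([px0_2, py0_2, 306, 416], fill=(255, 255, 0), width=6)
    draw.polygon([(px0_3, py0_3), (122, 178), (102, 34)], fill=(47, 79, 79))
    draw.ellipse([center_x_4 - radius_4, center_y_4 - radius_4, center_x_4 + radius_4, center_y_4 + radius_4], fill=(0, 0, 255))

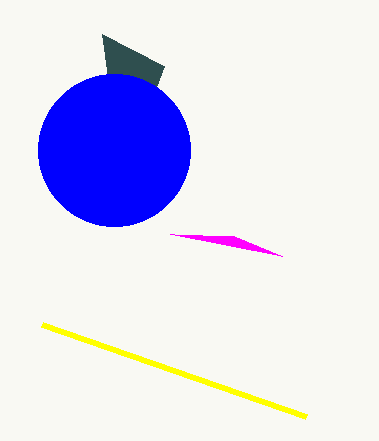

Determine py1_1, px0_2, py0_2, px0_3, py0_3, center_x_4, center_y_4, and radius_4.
py1_1 = 236, px0_2 = 42, py0_2 = 324, px0_3 = 164, py0_3 = 66, center_x_4 = 114, center_y_4 = 150, radius_4 = 76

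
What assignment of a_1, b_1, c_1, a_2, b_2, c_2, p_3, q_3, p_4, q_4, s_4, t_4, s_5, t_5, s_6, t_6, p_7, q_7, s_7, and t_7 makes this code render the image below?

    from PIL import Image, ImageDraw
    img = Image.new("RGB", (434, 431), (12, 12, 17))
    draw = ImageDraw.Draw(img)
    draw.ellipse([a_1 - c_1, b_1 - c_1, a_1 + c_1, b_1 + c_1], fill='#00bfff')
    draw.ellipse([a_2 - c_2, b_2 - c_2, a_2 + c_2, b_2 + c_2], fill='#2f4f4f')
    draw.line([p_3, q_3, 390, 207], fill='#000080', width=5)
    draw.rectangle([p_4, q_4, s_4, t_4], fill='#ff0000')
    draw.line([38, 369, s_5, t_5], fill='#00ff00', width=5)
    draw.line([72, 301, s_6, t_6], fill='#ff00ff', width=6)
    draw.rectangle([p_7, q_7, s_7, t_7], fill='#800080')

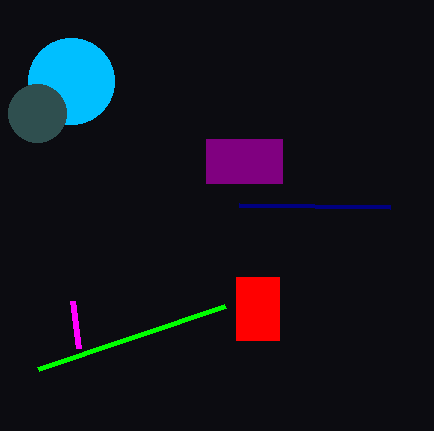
a_1 = 71; b_1 = 81; c_1 = 43; a_2 = 37; b_2 = 113; c_2 = 29; p_3 = 239; q_3 = 205; p_4 = 236; q_4 = 277; s_4 = 279; t_4 = 340; s_5 = 225; t_5 = 306; s_6 = 78; t_6 = 348; p_7 = 206; q_7 = 139; s_7 = 282; t_7 = 183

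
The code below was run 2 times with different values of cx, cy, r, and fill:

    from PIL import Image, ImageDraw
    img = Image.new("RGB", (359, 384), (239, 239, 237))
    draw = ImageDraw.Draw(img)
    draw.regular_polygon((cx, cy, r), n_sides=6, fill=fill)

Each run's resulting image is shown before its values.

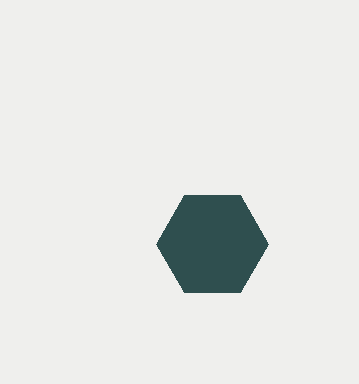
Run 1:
cx = 212; cy = 244; r = 56; fill = 'darkslategray'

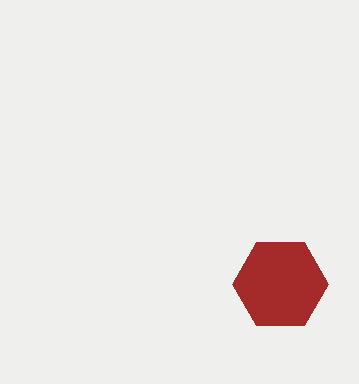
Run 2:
cx = 280, cy = 284, r = 48, fill = 'brown'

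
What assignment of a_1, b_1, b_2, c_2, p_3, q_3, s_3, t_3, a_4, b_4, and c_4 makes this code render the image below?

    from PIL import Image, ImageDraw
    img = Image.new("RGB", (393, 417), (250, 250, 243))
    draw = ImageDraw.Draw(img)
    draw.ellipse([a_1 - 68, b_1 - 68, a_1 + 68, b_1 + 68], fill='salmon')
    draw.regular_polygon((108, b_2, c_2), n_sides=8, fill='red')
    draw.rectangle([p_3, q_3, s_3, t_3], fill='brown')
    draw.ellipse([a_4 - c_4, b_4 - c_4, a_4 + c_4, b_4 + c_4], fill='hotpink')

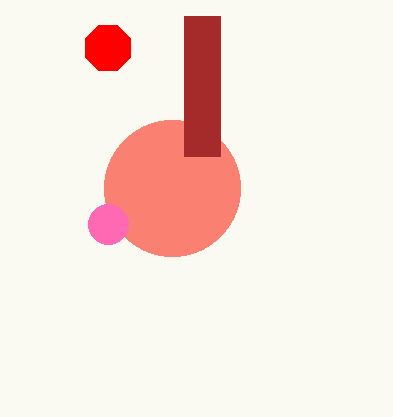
a_1 = 172
b_1 = 188
b_2 = 48
c_2 = 24
p_3 = 184
q_3 = 16
s_3 = 220
t_3 = 156
a_4 = 108
b_4 = 224
c_4 = 20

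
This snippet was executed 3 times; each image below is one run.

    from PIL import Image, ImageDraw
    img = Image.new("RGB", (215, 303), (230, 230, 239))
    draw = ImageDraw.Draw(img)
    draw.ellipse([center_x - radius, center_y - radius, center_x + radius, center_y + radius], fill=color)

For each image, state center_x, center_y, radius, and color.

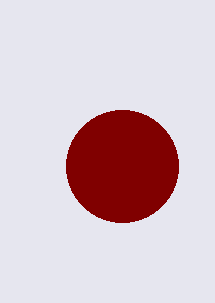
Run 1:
center_x = 122, center_y = 166, radius = 56, color = 'maroon'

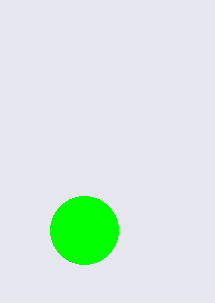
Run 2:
center_x = 84
center_y = 230
radius = 34
color = 'lime'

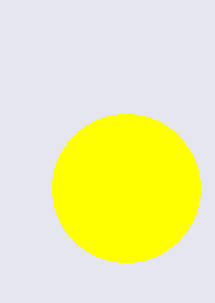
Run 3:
center_x = 126
center_y = 188
radius = 74
color = 'yellow'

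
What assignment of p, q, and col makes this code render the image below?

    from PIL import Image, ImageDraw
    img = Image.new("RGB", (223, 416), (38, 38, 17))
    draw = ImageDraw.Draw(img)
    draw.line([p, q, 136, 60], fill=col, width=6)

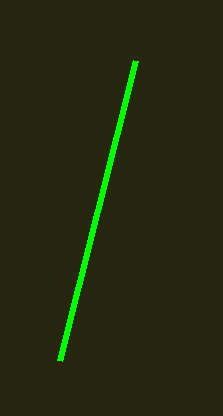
p = 60, q = 360, col = 'lime'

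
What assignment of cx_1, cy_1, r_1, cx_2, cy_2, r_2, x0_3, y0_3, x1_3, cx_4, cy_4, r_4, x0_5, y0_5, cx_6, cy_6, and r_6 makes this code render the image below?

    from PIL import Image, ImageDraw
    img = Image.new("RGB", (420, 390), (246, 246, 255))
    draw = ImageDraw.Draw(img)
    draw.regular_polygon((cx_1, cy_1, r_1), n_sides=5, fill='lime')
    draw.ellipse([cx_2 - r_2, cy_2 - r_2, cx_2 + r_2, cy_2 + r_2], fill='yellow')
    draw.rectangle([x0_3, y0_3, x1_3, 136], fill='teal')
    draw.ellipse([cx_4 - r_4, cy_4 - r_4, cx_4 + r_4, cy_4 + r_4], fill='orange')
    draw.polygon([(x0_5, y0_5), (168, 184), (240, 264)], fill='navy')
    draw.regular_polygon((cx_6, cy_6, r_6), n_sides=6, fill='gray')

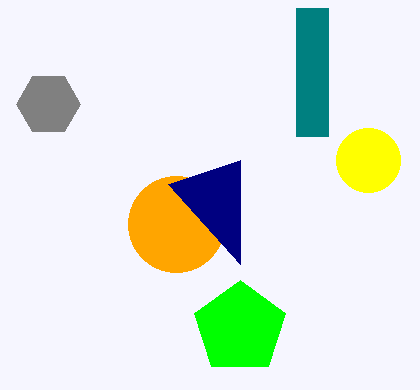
cx_1 = 240
cy_1 = 328
r_1 = 48
cx_2 = 368
cy_2 = 160
r_2 = 32
x0_3 = 296
y0_3 = 8
x1_3 = 328
cx_4 = 176
cy_4 = 224
r_4 = 48
x0_5 = 240
y0_5 = 160
cx_6 = 48
cy_6 = 104
r_6 = 32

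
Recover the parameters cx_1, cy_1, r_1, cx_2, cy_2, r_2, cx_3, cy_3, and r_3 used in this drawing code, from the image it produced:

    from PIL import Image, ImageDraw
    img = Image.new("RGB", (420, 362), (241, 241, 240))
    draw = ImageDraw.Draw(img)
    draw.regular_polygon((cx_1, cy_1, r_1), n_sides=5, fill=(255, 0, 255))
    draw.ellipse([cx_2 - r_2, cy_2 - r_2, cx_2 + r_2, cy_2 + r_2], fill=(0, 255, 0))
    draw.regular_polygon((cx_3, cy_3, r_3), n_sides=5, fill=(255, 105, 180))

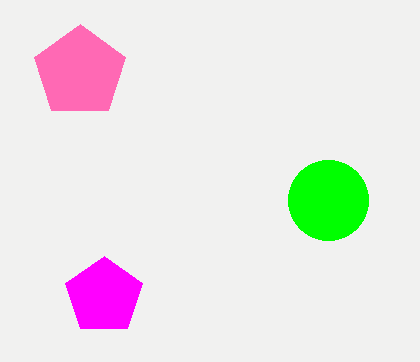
cx_1 = 104, cy_1 = 296, r_1 = 40, cx_2 = 328, cy_2 = 200, r_2 = 40, cx_3 = 80, cy_3 = 72, r_3 = 48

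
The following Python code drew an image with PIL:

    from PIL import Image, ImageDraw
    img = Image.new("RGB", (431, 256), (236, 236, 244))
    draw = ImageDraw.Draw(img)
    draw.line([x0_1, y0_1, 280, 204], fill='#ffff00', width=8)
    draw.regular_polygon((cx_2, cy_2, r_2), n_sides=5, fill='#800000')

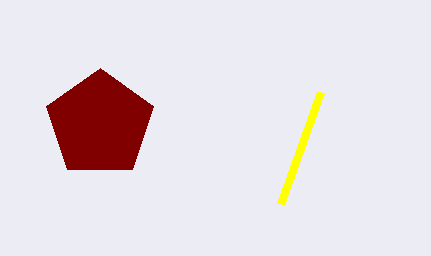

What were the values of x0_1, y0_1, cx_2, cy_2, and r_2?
x0_1 = 320
y0_1 = 92
cx_2 = 100
cy_2 = 124
r_2 = 56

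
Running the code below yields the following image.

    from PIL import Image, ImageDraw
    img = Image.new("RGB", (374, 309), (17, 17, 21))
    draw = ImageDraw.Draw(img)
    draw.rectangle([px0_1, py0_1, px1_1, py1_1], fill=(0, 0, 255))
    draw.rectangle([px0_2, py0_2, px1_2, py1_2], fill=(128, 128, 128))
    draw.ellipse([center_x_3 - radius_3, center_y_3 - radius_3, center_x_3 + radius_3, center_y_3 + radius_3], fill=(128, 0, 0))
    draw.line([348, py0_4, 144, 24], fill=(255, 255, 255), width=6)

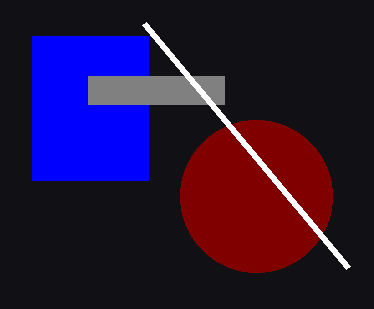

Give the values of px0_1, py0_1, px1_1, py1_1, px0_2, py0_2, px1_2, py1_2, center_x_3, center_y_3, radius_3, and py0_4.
px0_1 = 32; py0_1 = 36; px1_1 = 148; py1_1 = 180; px0_2 = 88; py0_2 = 76; px1_2 = 224; py1_2 = 104; center_x_3 = 256; center_y_3 = 196; radius_3 = 76; py0_4 = 268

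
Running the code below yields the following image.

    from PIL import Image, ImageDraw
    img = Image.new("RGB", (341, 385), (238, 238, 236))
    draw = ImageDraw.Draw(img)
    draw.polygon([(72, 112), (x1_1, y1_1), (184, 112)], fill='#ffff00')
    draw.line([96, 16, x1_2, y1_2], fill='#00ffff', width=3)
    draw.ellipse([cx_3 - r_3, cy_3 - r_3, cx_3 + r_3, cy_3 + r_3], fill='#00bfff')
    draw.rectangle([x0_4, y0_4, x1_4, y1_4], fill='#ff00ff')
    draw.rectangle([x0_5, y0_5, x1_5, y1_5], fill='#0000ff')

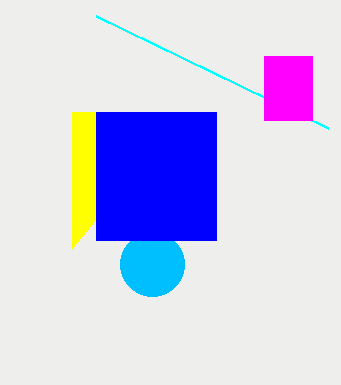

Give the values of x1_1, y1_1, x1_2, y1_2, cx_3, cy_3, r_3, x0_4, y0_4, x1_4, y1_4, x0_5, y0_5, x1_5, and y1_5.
x1_1 = 72; y1_1 = 248; x1_2 = 328; y1_2 = 128; cx_3 = 152; cy_3 = 264; r_3 = 32; x0_4 = 264; y0_4 = 56; x1_4 = 312; y1_4 = 120; x0_5 = 96; y0_5 = 112; x1_5 = 216; y1_5 = 240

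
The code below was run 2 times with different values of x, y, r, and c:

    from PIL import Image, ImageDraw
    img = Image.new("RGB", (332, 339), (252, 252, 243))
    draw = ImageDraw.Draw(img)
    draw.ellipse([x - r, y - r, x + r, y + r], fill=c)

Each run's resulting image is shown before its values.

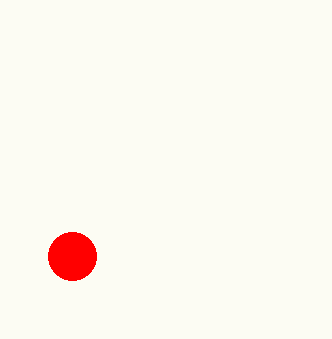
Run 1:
x = 72, y = 256, r = 24, c = 'red'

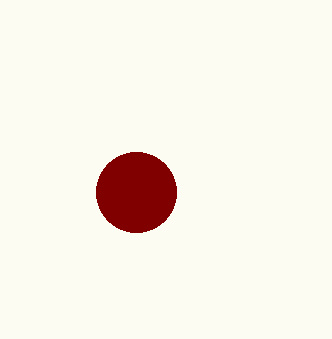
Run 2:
x = 136; y = 192; r = 40; c = 'maroon'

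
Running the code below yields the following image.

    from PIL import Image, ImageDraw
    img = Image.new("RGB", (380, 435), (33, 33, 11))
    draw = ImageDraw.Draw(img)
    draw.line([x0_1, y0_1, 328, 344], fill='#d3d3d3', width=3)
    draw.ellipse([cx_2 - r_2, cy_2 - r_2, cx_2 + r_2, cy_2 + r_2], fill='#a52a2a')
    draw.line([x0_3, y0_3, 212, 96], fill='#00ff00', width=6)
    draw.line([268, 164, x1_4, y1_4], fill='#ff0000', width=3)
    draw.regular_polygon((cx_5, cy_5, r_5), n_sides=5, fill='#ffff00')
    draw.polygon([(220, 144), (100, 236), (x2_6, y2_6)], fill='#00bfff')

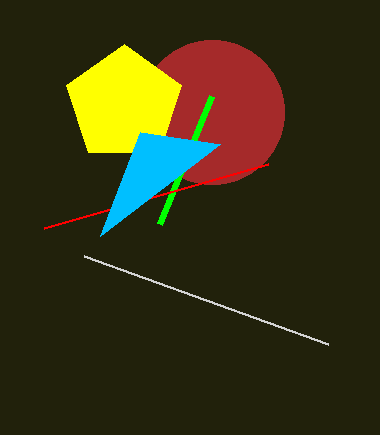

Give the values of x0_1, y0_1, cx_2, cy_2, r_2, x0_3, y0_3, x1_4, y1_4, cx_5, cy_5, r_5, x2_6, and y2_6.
x0_1 = 84, y0_1 = 256, cx_2 = 212, cy_2 = 112, r_2 = 72, x0_3 = 160, y0_3 = 224, x1_4 = 44, y1_4 = 228, cx_5 = 124, cy_5 = 104, r_5 = 60, x2_6 = 140, y2_6 = 132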